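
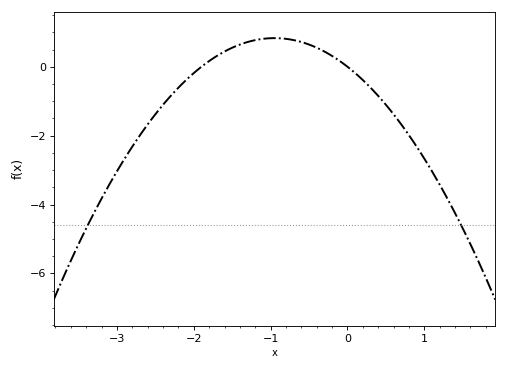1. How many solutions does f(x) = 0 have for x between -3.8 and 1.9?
2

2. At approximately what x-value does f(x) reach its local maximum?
-0.95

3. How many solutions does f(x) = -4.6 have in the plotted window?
2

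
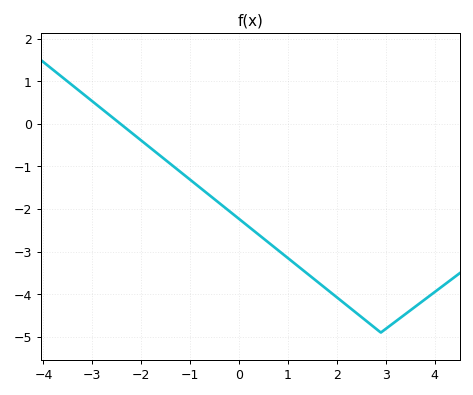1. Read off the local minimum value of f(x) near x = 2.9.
-4.9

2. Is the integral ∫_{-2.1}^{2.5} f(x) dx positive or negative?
negative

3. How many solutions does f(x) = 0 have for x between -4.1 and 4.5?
1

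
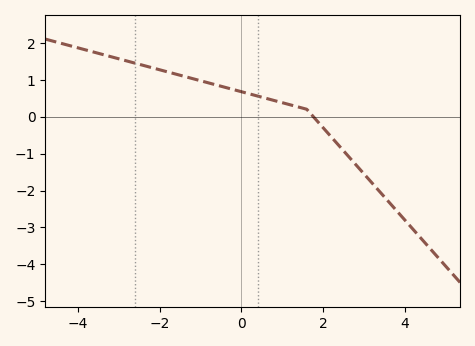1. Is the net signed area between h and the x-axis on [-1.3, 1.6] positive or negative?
positive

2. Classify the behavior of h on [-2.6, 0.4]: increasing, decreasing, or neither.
decreasing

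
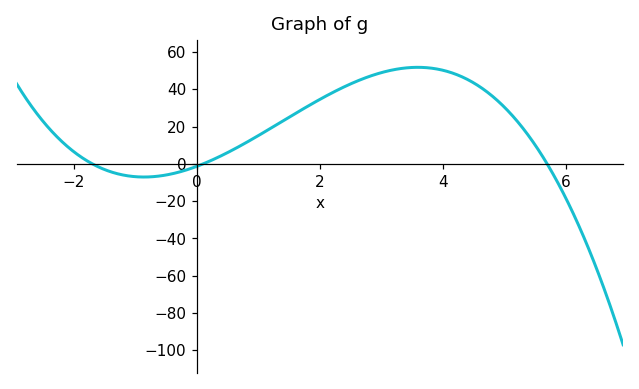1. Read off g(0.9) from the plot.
13.3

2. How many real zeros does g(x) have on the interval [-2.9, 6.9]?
3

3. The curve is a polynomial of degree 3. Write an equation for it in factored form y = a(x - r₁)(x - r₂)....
y = -1.33(x + 1.7)(x - 0.1)(x - 5.7)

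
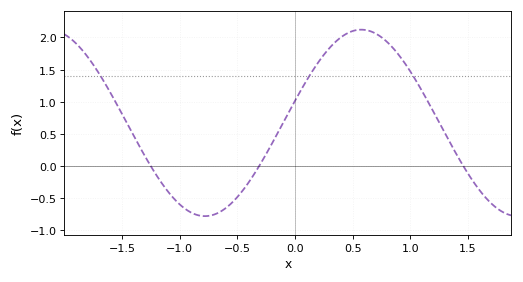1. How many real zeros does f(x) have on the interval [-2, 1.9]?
3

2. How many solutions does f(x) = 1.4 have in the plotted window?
3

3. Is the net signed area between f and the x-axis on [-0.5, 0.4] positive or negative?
positive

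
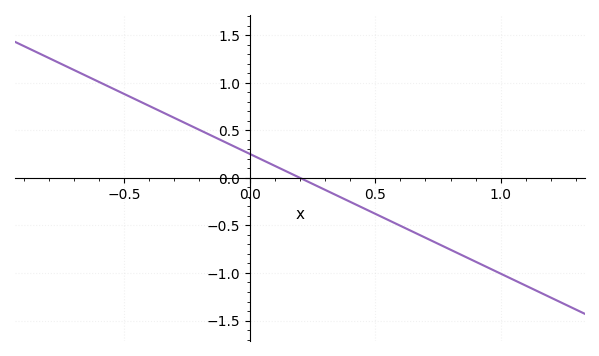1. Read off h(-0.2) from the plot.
0.5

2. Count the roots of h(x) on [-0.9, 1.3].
1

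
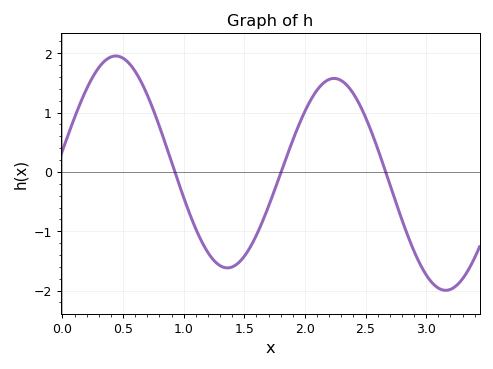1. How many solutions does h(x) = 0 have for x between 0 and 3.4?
3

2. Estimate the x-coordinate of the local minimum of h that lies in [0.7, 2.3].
1.35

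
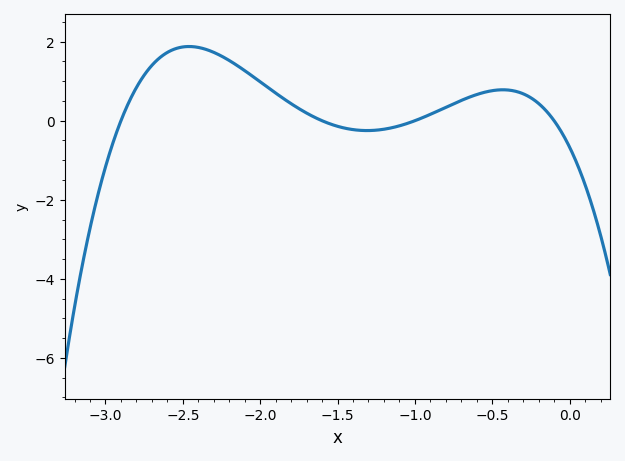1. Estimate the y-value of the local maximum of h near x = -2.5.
1.88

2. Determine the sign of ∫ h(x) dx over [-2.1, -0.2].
positive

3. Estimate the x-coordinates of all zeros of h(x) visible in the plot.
-2.9, -1.6, -1, -0.1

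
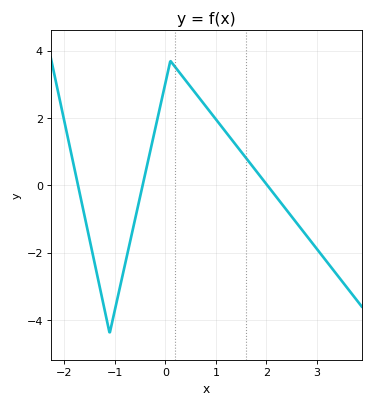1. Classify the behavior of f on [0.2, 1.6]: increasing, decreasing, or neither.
decreasing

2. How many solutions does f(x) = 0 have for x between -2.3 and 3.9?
3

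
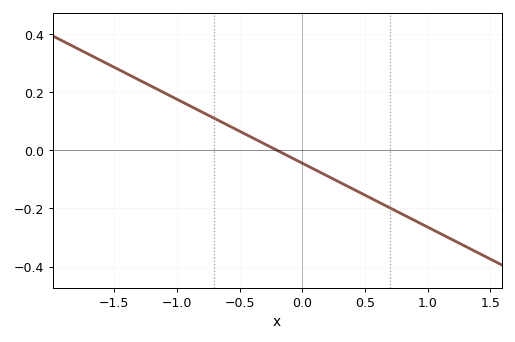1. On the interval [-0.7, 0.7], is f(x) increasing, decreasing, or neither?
decreasing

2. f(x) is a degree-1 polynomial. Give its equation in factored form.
y = -0.22(x + 0.2)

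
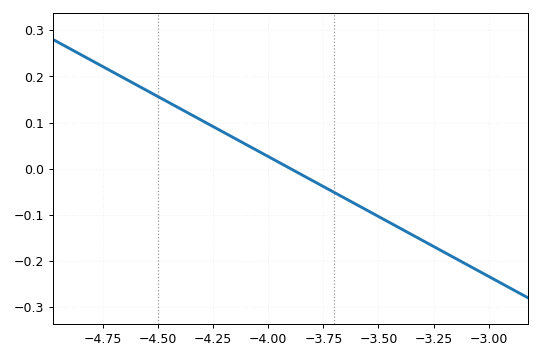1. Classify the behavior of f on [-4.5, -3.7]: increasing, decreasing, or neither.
decreasing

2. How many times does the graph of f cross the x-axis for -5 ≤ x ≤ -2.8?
1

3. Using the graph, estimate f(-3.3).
-0.156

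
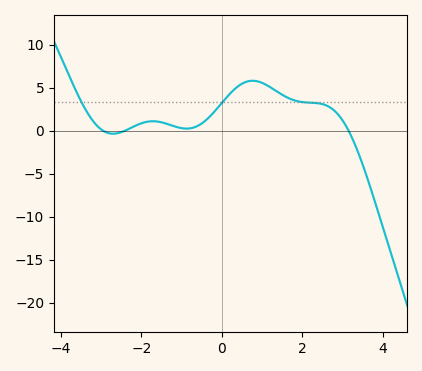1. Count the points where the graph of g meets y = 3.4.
3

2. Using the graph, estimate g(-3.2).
1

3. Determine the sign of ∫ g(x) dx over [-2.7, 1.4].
positive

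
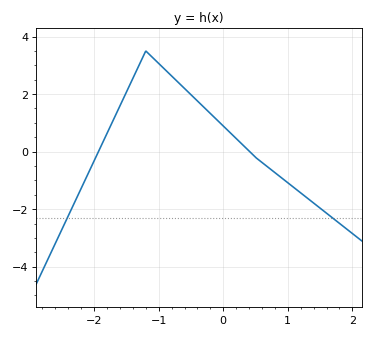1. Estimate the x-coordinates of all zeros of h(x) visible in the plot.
-1.9, 0.4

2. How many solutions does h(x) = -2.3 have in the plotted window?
2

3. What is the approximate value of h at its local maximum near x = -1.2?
3.4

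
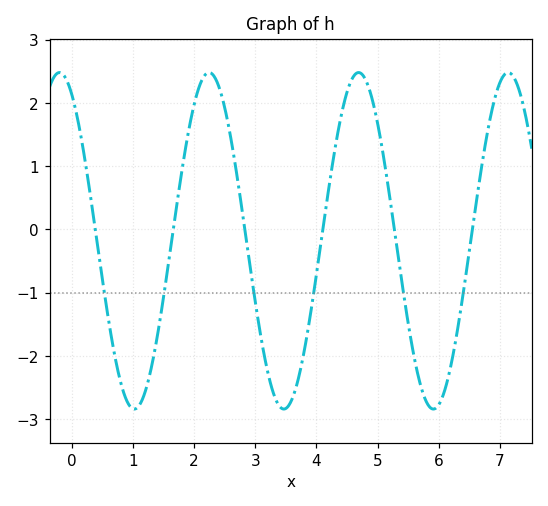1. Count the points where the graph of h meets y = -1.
6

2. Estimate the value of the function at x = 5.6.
-2.02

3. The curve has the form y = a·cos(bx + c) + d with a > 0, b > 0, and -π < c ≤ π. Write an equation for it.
y = 2.66cos(2.57x + 0.512) - 0.18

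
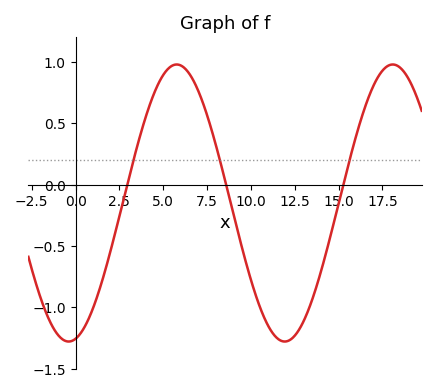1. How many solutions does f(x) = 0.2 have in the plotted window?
3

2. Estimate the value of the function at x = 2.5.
-0.256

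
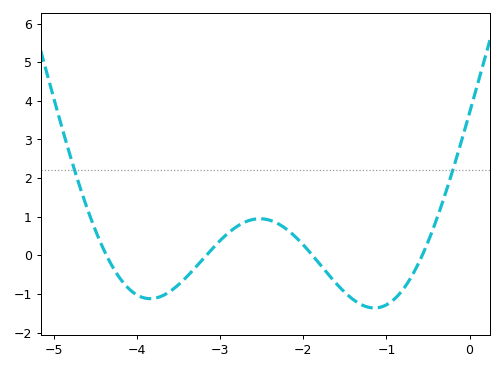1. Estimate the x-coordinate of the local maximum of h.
-2.5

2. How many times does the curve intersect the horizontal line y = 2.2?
2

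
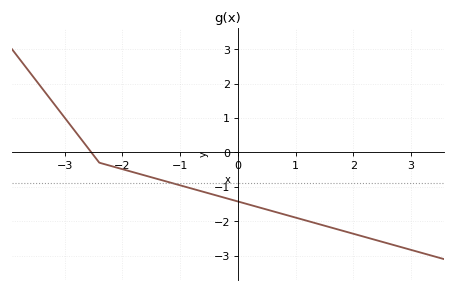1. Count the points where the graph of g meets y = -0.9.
1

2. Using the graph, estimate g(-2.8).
0.573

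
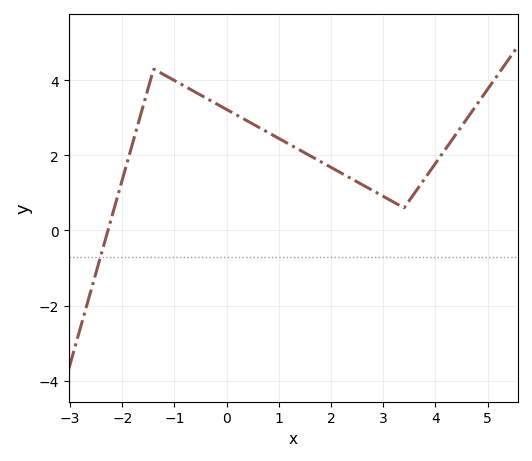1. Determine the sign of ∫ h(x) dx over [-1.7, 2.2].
positive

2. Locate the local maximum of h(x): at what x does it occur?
-1.4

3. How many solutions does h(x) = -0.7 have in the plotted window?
1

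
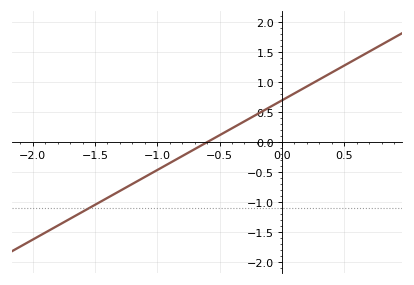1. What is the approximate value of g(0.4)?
1.16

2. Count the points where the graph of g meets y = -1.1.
1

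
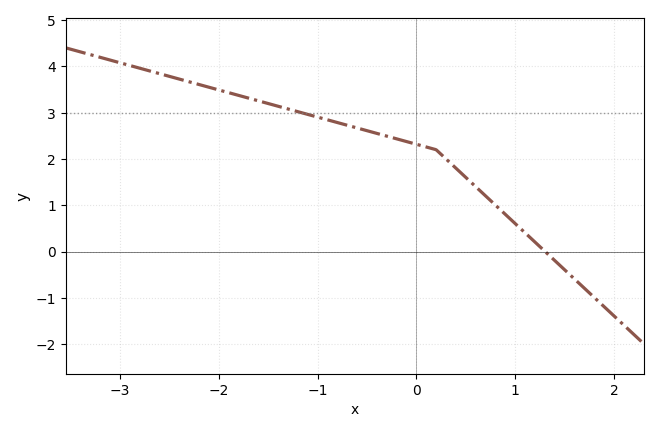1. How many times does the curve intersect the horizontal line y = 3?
1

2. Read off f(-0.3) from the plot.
2.49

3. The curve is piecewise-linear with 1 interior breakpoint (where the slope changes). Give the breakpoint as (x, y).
(0.2, 2.2)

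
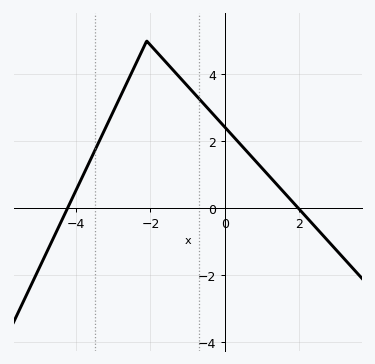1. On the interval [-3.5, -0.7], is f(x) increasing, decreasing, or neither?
neither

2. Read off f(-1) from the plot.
3.6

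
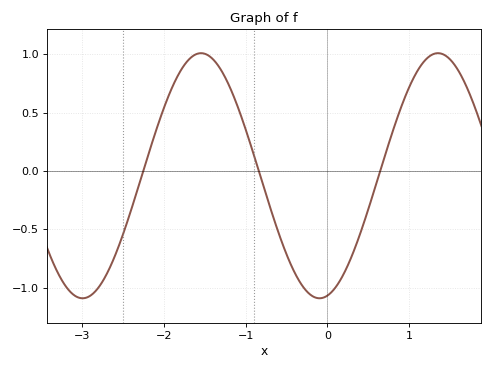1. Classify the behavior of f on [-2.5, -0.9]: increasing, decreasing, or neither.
neither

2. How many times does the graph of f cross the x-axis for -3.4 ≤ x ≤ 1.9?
3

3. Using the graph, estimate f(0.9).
0.55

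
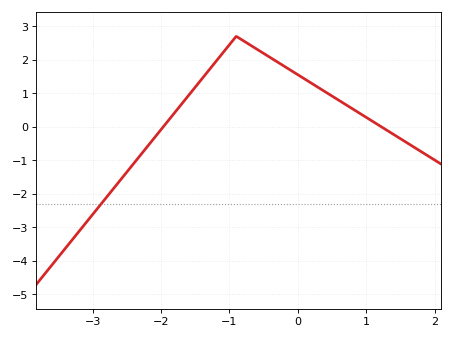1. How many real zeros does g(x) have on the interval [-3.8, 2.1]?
2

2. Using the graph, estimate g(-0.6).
2.32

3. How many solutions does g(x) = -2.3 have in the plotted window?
1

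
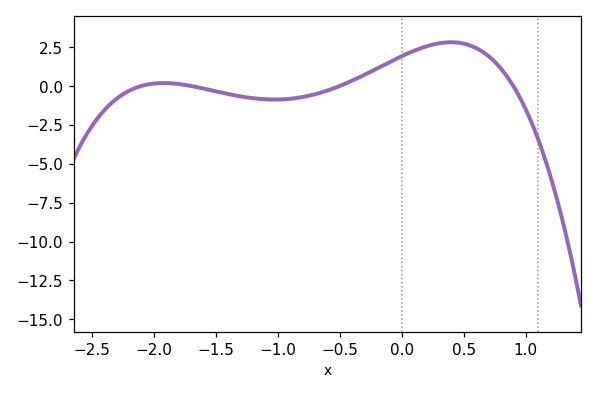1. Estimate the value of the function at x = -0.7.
-0.533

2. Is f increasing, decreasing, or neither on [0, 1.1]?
neither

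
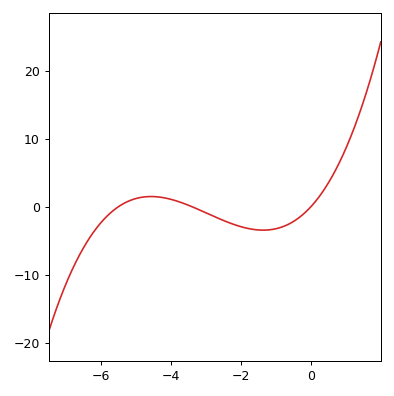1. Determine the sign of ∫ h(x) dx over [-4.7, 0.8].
negative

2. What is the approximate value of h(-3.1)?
-1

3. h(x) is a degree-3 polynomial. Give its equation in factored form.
y = 0.3(x + 5.5)(x + 3.4)(x - 0)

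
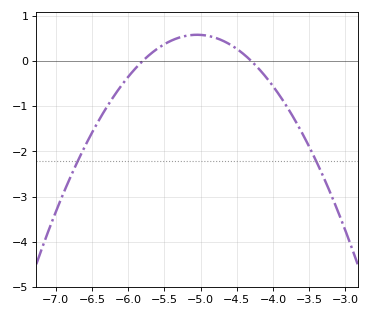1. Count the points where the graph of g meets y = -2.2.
2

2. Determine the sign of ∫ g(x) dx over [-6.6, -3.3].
negative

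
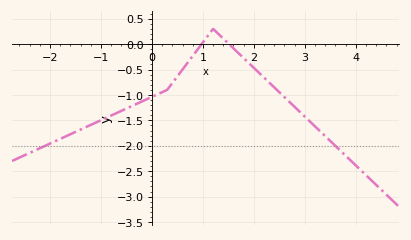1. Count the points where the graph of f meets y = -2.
2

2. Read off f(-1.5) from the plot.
-1.73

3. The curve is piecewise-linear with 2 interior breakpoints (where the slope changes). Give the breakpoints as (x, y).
(0.3, -0.9); (1.2, 0.3)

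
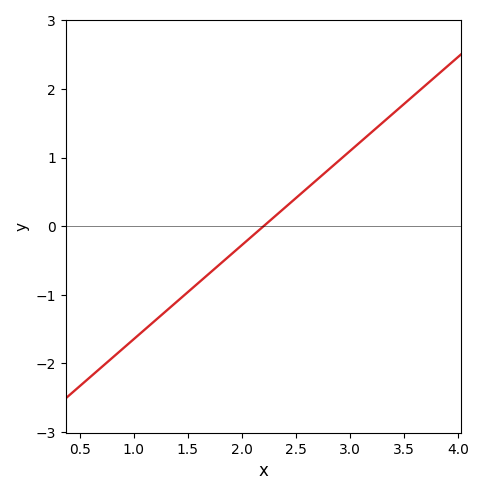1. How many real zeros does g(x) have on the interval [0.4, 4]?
1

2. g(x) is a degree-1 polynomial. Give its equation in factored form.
y = 1.37(x - 2.2)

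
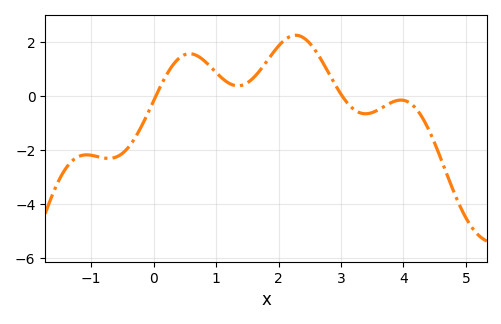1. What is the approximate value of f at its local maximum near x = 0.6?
1.56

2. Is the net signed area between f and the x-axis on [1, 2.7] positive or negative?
positive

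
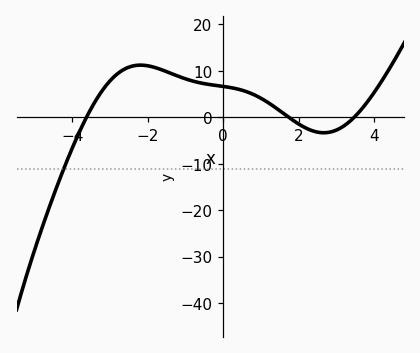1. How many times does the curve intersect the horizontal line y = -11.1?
1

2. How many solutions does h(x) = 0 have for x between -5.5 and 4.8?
3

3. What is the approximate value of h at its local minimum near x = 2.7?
-3.33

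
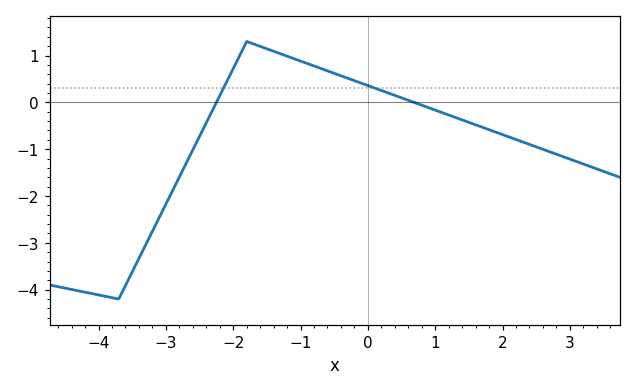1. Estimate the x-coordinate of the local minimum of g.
-3.7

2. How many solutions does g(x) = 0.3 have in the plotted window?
2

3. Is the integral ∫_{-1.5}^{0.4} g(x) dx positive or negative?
positive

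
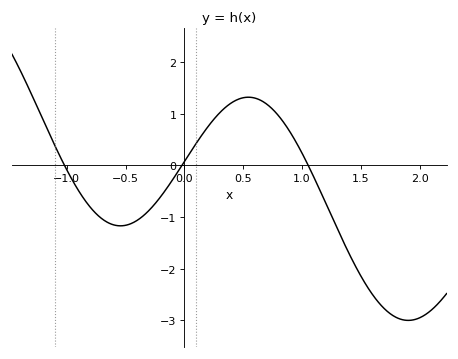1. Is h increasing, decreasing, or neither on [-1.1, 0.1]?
neither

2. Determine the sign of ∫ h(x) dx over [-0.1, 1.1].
positive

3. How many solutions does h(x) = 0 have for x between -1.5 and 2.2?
3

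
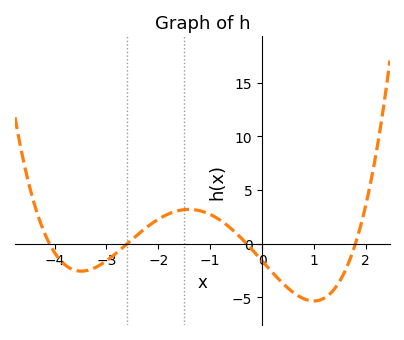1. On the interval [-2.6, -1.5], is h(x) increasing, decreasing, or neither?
increasing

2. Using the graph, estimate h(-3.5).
-2.5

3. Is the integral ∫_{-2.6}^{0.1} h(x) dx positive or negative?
positive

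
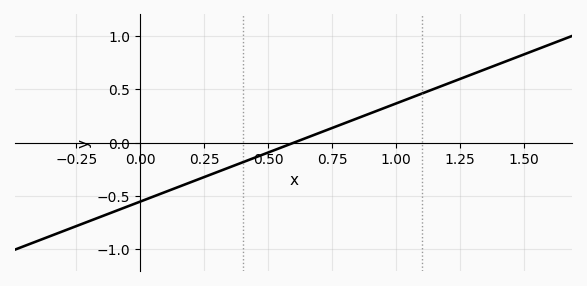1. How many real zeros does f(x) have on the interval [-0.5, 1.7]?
1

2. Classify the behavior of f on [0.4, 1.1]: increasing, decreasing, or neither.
increasing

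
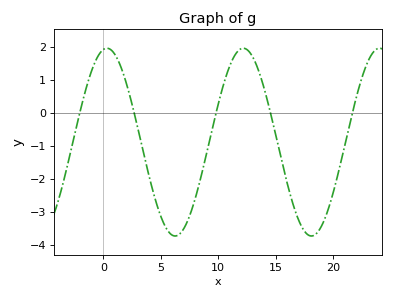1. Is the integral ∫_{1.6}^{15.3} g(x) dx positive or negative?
negative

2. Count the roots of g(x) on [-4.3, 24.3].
5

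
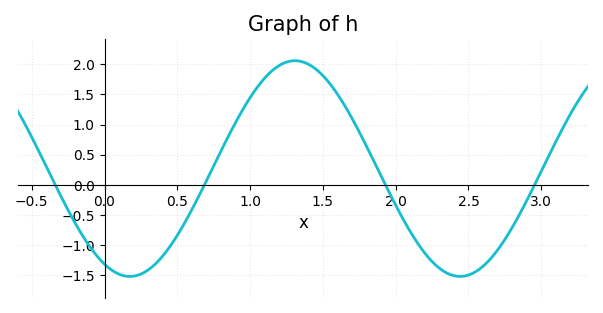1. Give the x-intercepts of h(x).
-0.3, 0.7, 1.9, 3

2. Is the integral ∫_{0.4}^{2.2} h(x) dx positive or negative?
positive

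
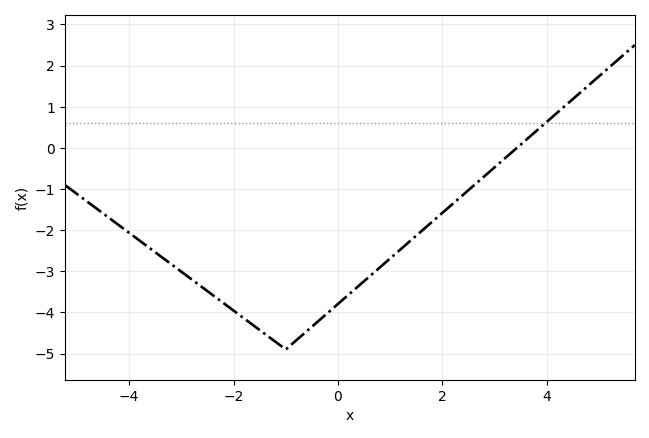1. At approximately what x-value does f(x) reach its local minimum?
-1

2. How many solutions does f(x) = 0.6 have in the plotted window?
1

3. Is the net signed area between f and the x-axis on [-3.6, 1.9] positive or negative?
negative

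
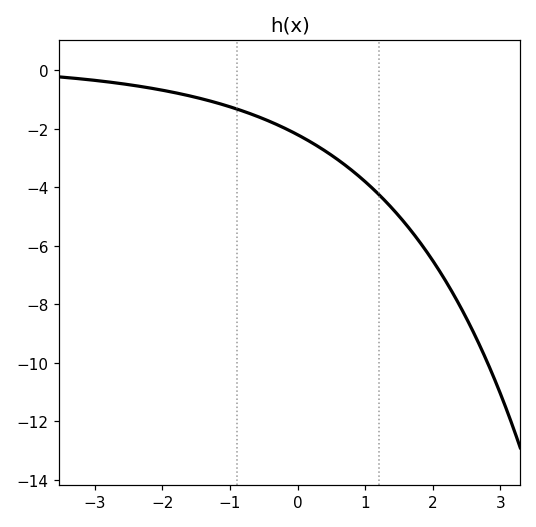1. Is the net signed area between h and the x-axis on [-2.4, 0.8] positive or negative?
negative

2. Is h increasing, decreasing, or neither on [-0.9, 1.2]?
decreasing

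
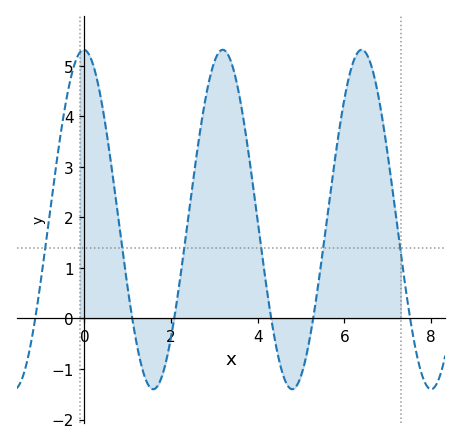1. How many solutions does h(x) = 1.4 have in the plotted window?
6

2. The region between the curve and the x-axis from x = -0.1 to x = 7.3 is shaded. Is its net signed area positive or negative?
positive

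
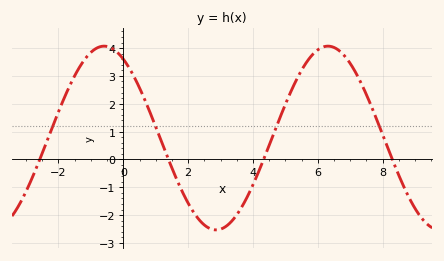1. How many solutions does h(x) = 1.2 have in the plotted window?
4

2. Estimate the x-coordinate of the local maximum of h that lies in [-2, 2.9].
-0.6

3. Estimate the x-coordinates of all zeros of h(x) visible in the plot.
-2.6, 1.4, 4.4, 8.2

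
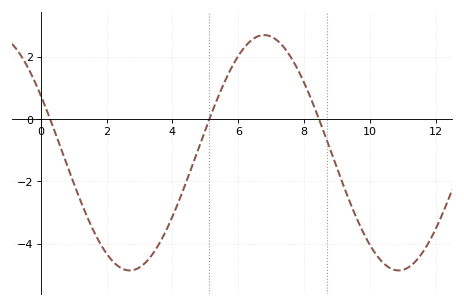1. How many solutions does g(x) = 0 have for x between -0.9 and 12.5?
3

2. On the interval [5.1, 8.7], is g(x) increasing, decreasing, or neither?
neither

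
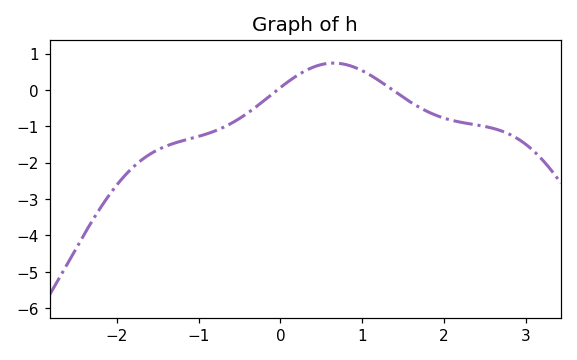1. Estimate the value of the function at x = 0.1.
0.2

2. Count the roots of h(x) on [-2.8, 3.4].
2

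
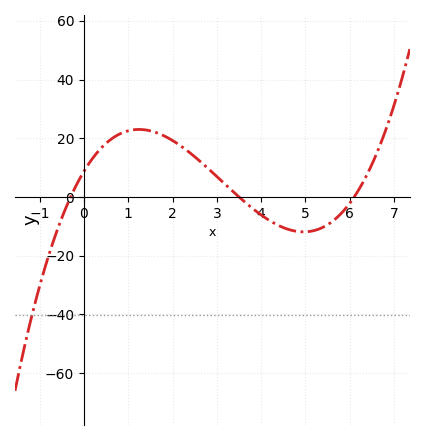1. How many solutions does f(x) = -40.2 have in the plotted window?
1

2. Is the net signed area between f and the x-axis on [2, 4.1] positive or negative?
positive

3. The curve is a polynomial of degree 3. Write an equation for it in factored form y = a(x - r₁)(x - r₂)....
y = 1.36(x + 0.3)(x - 3.5)(x - 6.1)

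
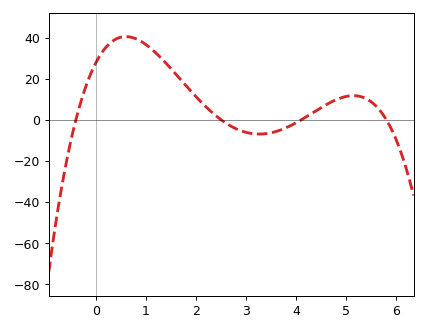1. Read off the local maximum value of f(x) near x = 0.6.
40.5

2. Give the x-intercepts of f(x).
-0.4, 2.5, 4.1, 5.8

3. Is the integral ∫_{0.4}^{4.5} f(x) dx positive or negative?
positive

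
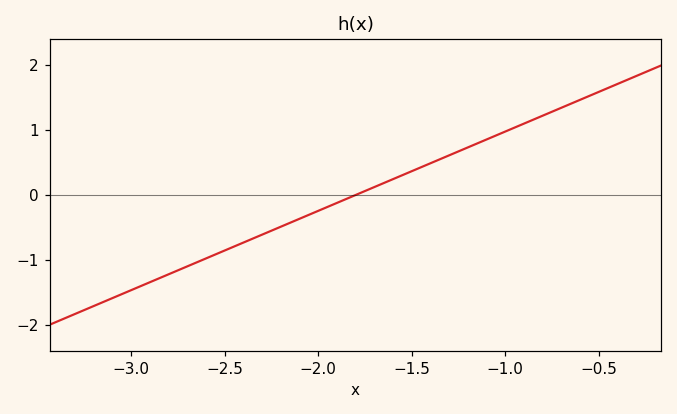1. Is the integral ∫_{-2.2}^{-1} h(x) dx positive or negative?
positive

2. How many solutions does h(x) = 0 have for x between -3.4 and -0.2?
1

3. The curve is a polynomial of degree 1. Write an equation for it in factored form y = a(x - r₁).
y = 1.22(x + 1.8)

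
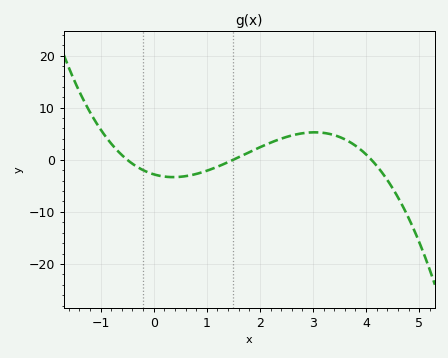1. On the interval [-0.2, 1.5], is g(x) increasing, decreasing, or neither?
neither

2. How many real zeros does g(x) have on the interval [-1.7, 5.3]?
3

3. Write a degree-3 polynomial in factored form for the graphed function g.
y = -0.91(x + 0.5)(x - 1.5)(x - 4.1)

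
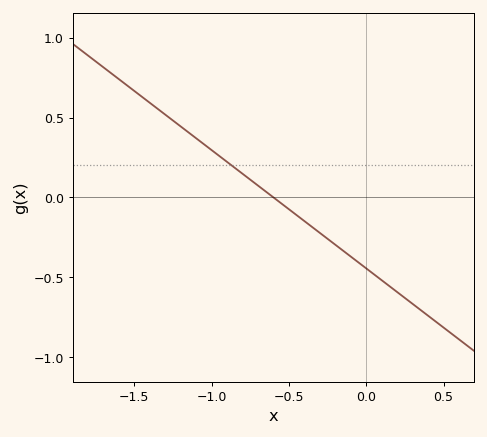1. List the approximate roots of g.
-0.6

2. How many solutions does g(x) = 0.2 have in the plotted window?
1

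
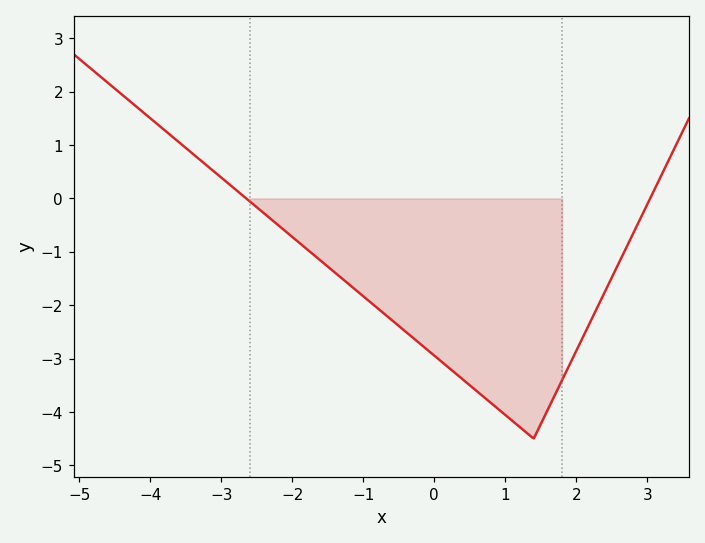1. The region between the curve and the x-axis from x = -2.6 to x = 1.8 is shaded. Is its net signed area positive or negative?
negative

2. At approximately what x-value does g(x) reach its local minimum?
1.4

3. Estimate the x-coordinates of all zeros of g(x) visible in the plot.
-2.6, 3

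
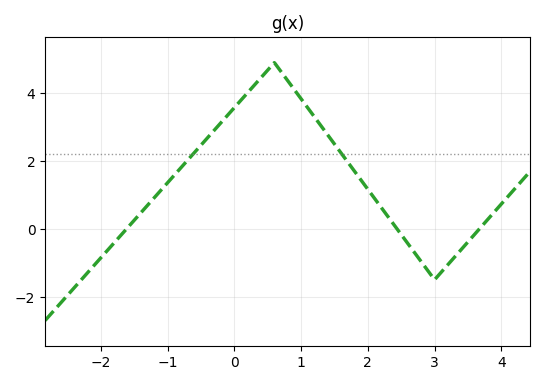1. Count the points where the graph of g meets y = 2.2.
2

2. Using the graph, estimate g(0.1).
3.79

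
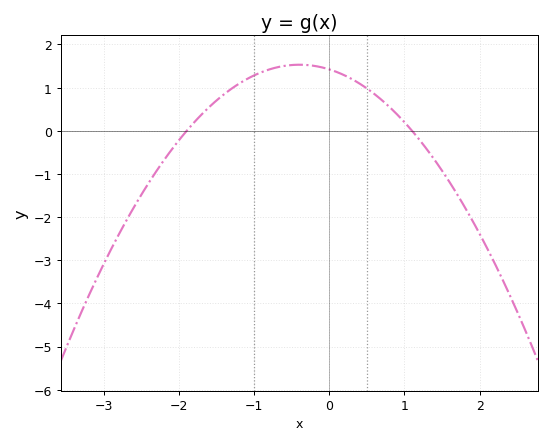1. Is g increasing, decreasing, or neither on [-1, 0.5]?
neither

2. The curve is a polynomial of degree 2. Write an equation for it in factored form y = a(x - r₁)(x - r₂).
y = -0.68(x + 1.9)(x - 1.1)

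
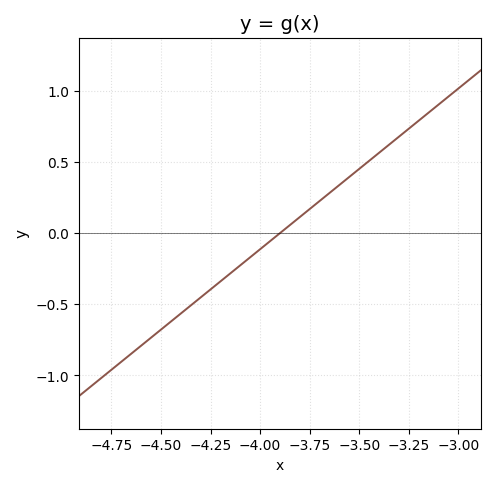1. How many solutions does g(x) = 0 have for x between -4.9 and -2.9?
1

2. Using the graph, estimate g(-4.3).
-0.452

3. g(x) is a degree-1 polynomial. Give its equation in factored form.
y = 1.13(x + 3.9)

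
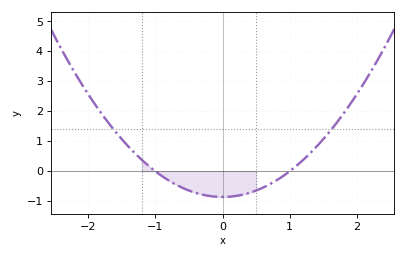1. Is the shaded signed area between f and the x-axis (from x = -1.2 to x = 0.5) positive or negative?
negative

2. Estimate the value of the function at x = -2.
2.6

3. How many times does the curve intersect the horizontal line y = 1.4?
2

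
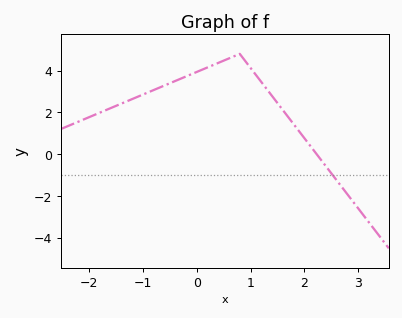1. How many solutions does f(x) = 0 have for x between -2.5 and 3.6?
1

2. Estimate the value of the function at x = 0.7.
4.6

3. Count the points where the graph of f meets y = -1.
1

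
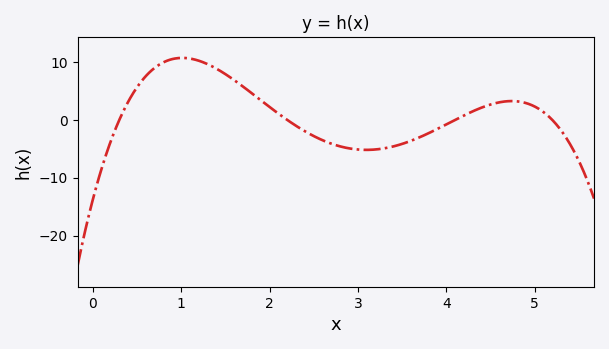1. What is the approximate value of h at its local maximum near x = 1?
10.7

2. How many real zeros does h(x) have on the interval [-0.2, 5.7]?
4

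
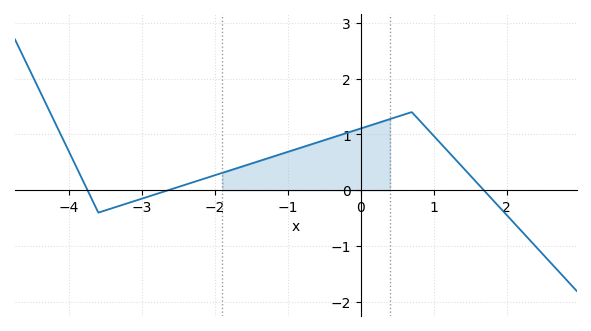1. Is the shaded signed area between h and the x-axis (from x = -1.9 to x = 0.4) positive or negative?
positive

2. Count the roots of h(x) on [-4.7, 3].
3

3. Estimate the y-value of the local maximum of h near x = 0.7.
1.4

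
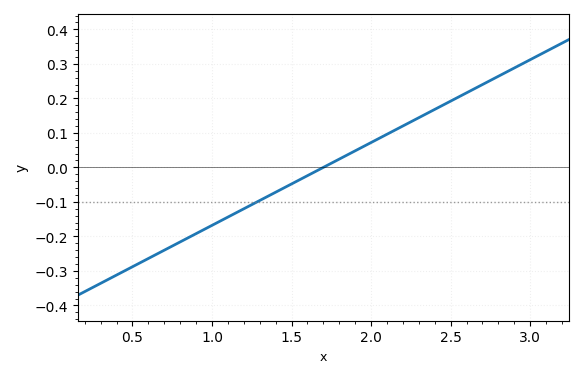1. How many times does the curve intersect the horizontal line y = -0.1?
1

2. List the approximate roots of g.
1.7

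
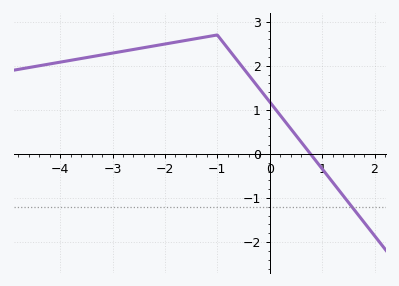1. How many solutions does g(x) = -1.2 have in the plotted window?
1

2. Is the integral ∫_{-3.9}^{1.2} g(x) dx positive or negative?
positive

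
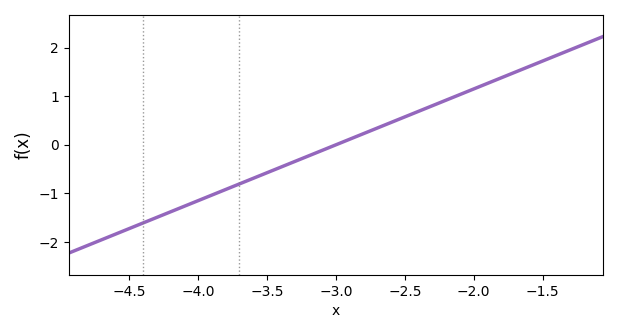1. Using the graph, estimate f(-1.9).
1.27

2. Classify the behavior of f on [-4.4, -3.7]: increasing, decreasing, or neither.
increasing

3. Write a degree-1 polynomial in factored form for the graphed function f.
y = 1.15(x + 3)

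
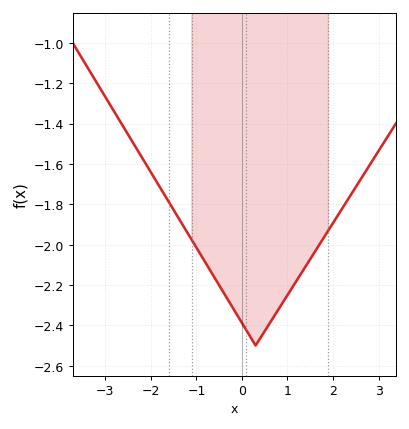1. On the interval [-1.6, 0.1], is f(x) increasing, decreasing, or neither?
decreasing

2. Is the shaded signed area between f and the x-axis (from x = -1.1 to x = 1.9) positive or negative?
negative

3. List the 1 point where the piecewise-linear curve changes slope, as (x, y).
(0.3, -2.5)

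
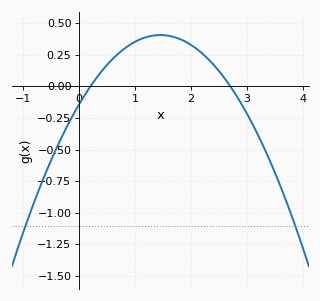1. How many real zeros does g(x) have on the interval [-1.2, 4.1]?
2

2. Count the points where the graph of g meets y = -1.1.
2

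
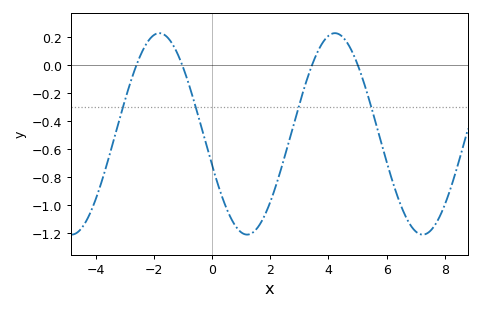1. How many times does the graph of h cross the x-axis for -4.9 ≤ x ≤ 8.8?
4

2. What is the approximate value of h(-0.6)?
-0.28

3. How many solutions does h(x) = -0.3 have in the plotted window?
4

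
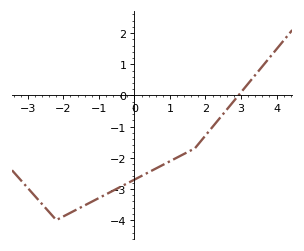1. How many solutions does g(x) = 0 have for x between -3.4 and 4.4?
1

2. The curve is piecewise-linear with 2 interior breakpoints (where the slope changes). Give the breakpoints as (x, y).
(-2.2, -4); (1.7, -1.7)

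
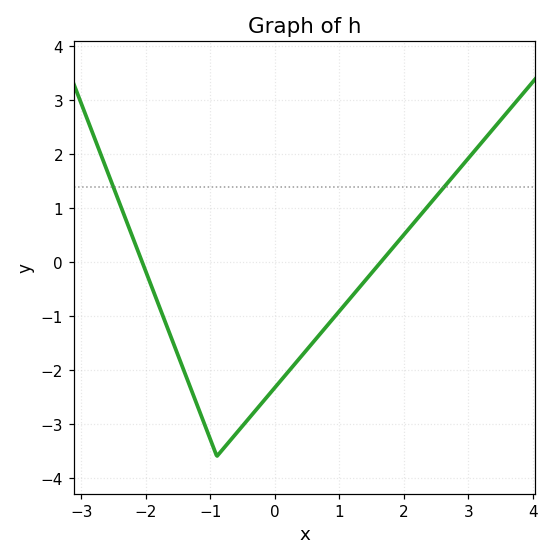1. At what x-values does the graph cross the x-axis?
-2.06, 1.64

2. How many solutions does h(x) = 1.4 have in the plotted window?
2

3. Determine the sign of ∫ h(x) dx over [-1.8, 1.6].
negative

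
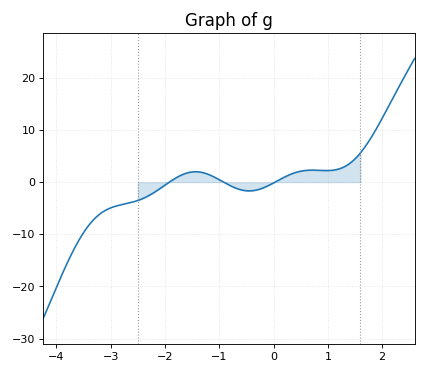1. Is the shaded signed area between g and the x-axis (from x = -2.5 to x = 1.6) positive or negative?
positive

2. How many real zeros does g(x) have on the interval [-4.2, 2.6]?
3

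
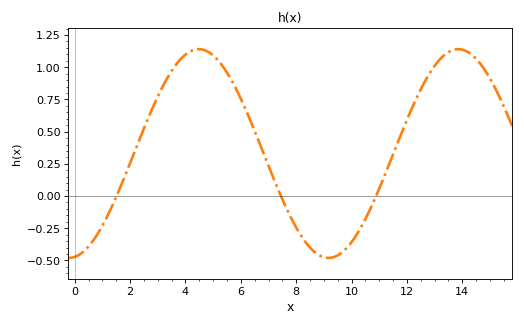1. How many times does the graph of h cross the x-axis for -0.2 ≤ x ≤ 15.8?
3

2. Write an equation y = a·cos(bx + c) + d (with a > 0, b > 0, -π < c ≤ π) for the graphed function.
y = 0.81cos(0.67x - 3) + 0.33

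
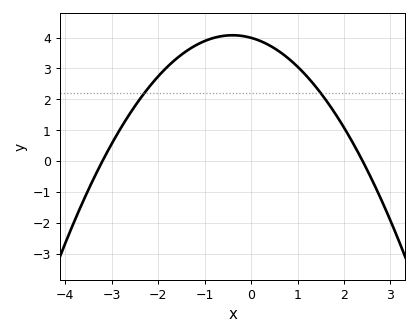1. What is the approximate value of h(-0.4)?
4.1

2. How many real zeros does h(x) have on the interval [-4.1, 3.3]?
2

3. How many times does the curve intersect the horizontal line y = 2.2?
2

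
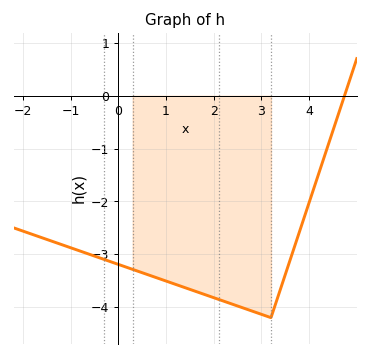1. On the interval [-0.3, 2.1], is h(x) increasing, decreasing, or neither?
decreasing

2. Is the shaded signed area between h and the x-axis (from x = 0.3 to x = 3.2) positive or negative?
negative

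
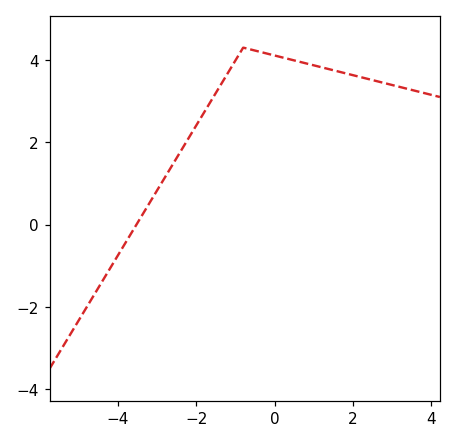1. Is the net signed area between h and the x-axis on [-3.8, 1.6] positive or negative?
positive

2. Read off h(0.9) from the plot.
3.89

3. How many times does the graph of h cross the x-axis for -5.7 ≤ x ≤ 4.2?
1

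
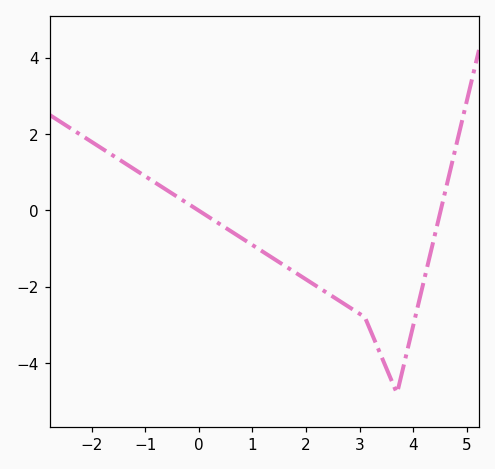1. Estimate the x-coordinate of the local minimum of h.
3.7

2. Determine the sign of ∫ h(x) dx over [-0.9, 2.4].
negative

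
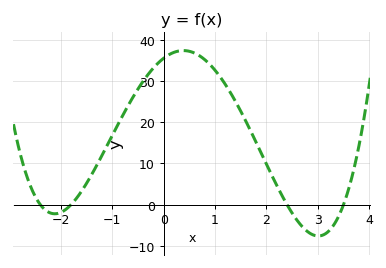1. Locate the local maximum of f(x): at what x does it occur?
0.383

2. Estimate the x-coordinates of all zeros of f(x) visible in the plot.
-2.4, -1.8, 2.4, 3.5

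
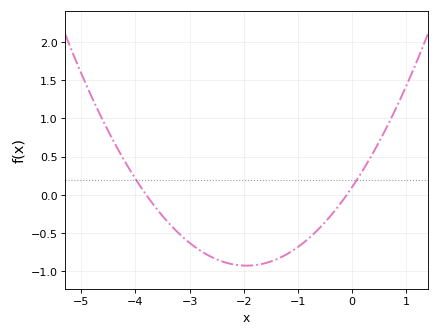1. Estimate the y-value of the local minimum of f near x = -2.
-0.9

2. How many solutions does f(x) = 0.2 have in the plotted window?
2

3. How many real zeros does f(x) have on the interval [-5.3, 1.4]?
2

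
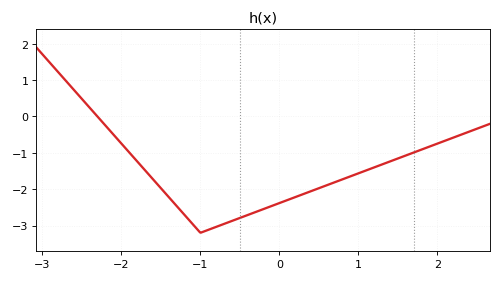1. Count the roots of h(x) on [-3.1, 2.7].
1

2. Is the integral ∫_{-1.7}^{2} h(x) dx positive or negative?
negative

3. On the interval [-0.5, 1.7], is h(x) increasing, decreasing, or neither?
increasing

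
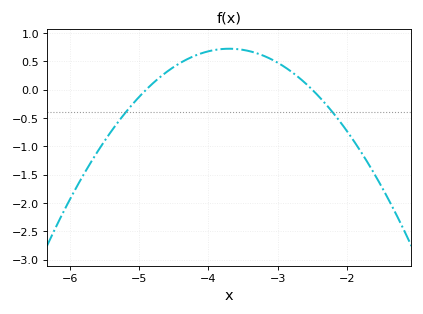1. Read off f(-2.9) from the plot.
0.4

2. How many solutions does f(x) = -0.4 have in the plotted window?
2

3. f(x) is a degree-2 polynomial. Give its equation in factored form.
y = -0.5(x + 4.9)(x + 2.5)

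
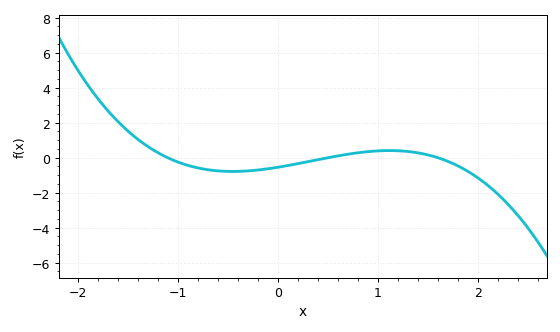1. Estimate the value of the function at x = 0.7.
0.201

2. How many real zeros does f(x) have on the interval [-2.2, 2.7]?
3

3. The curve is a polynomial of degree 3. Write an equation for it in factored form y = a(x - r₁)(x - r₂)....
y = -0.62(x + 1.1)(x - 0.5)(x - 1.6)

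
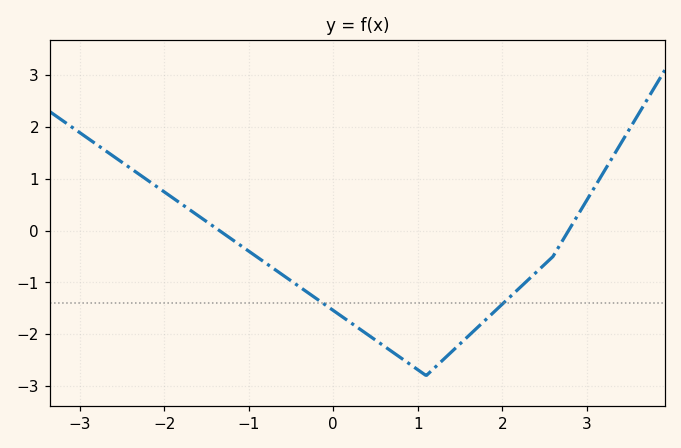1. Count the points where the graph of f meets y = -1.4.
2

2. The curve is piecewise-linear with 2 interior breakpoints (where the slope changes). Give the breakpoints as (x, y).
(1.1, -2.8); (2.6, -0.5)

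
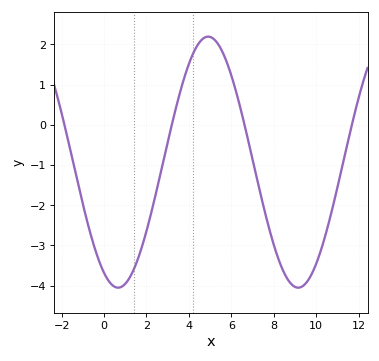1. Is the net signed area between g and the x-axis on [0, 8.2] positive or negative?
negative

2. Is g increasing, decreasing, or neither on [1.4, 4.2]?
increasing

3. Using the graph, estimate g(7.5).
-2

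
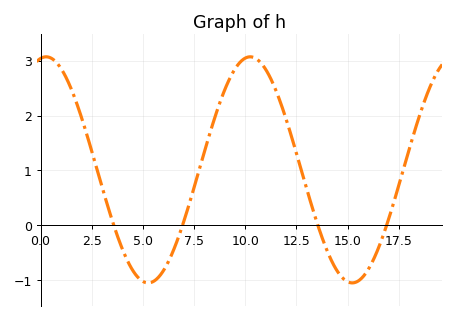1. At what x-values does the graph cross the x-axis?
3.5, 7, 13.5, 17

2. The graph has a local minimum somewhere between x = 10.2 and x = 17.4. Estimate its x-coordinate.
15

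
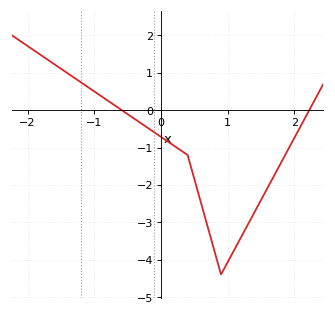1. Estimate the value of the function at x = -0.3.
-0.3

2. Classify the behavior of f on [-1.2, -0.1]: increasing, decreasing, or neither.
decreasing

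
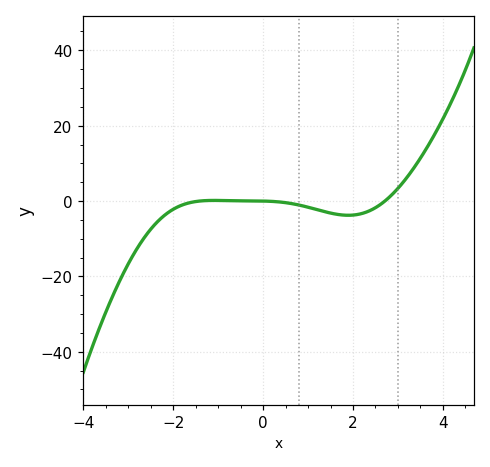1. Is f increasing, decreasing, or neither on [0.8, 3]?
neither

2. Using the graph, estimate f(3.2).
6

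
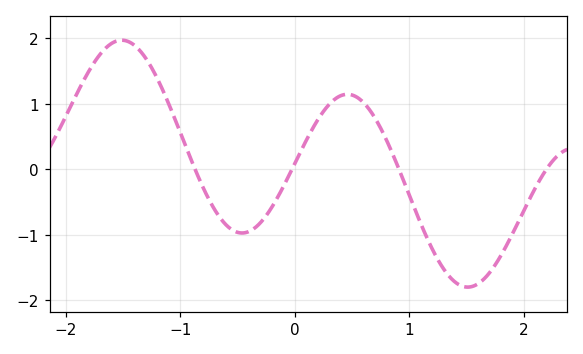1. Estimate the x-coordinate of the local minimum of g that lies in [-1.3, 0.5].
-0.459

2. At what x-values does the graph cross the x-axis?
-0.87, -0.023, 0.91, 2.2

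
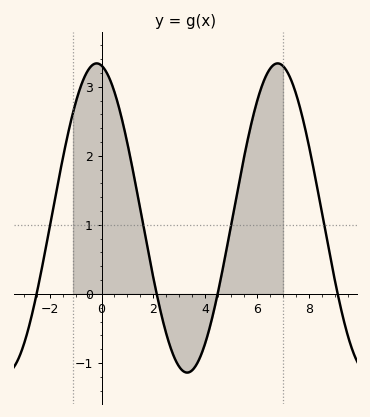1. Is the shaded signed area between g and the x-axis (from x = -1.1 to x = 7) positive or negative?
positive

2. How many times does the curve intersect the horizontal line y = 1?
4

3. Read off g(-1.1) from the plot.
2.63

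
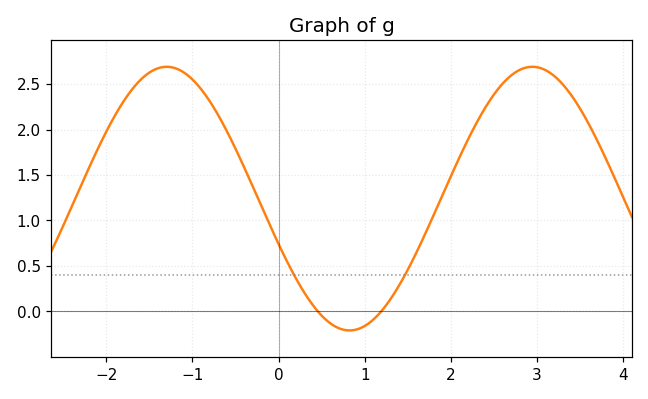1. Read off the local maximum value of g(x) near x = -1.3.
2.7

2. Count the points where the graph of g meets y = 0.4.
2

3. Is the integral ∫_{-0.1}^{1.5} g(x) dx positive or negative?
positive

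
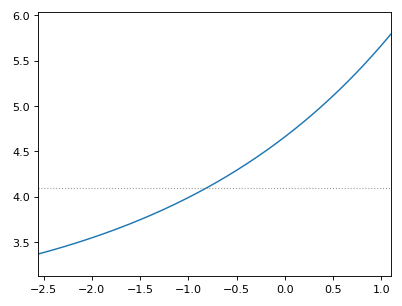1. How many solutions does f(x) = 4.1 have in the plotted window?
1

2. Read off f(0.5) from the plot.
5.1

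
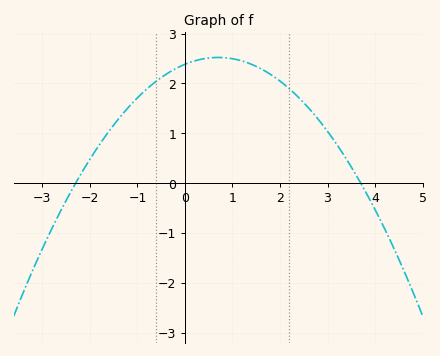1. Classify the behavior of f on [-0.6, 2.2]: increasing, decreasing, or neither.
neither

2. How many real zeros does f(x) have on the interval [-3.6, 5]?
2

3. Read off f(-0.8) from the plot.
1.89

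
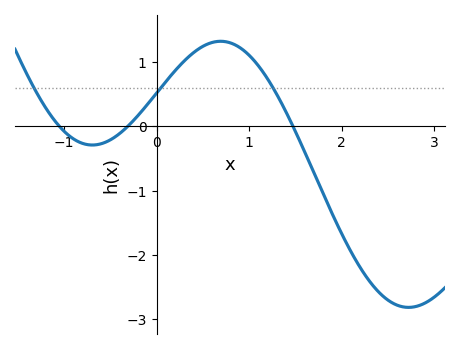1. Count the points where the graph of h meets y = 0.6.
3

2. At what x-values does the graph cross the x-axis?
-1.05, -0.312, 1.47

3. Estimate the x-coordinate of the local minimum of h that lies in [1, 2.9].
2.72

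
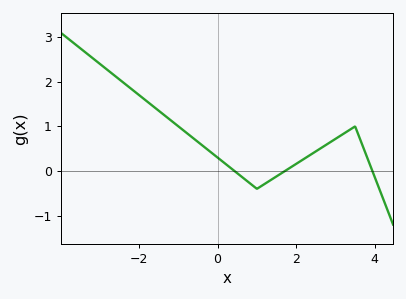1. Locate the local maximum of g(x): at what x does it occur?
3.4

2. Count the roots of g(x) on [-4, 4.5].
3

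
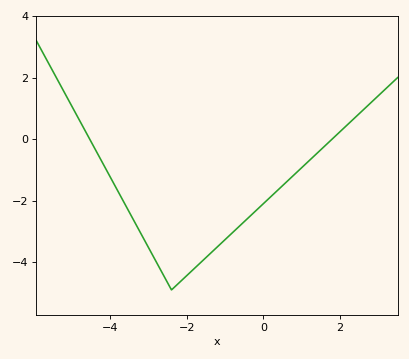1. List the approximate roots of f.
-4.54, 1.8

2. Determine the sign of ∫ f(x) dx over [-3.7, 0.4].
negative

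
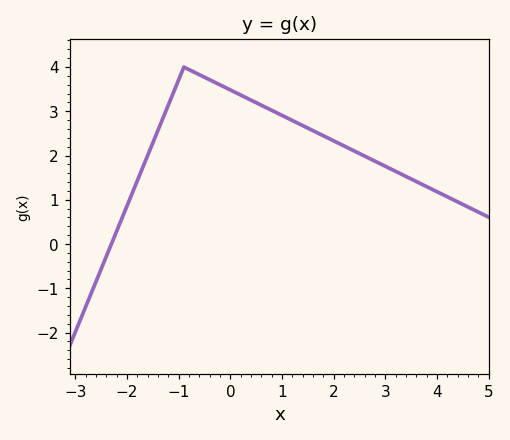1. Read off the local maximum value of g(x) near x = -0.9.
4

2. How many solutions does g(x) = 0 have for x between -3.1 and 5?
1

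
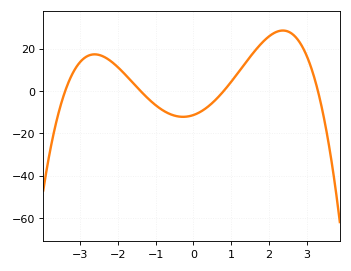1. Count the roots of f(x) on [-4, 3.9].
4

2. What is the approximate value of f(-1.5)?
1.89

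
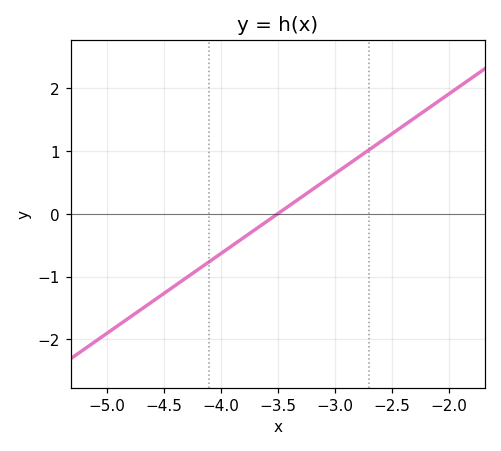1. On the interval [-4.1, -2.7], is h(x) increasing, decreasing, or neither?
increasing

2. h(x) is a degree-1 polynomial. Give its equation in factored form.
y = 1.27(x + 3.5)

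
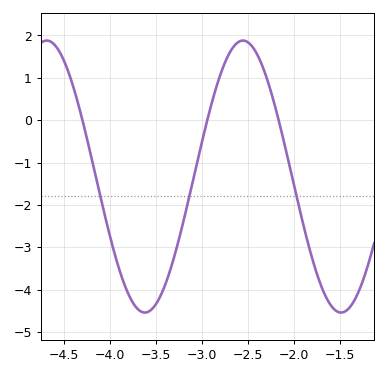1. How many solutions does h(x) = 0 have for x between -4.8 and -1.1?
3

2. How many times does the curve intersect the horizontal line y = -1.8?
3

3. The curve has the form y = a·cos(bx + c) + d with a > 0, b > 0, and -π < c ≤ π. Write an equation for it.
y = 3.21cos(2.9x + 1.2) - 1.33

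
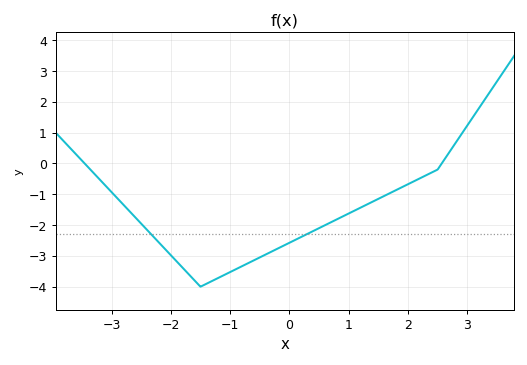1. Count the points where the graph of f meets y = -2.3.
2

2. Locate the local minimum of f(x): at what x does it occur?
-1.4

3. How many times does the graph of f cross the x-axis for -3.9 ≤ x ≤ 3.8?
2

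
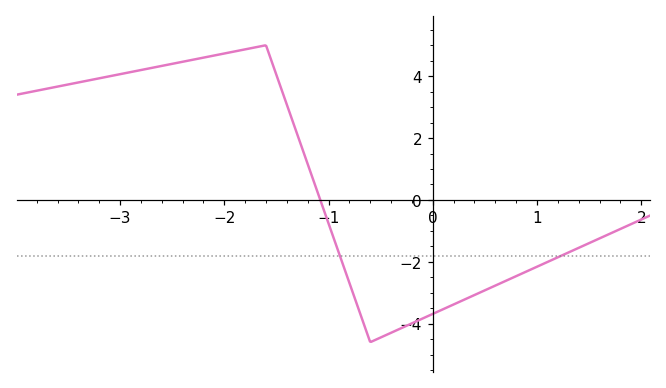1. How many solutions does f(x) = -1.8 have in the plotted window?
2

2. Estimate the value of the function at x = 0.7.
-2.6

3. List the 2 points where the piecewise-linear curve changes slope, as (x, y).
(-1.6, 5); (-0.6, -4.6)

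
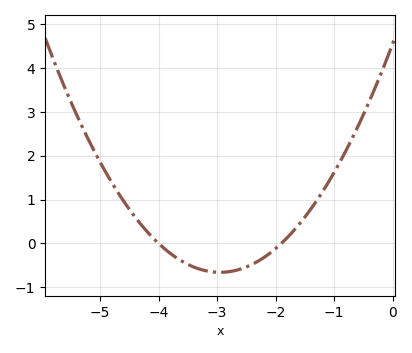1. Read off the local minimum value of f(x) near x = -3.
-0.662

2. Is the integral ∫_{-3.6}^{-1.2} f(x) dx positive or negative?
negative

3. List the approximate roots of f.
-4, -1.9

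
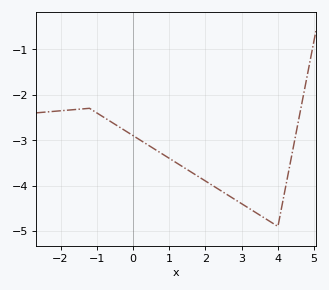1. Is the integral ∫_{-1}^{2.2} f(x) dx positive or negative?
negative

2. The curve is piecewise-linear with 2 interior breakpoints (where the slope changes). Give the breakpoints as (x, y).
(-1.2, -2.3); (4, -4.9)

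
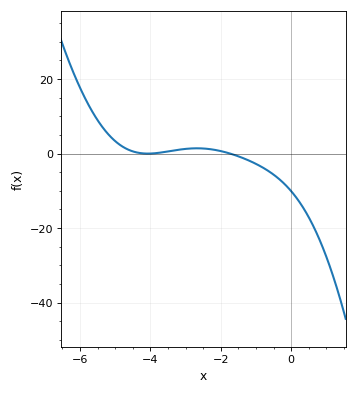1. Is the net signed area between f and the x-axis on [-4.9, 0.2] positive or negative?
negative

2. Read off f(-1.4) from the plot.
-2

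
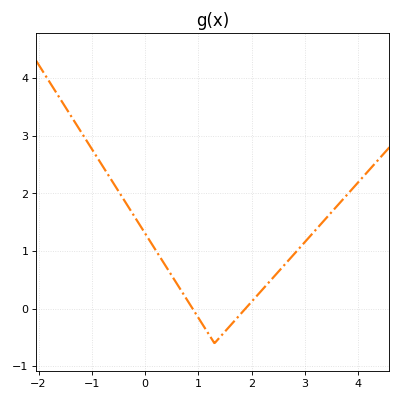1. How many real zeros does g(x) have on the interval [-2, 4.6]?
2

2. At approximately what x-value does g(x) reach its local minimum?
1.3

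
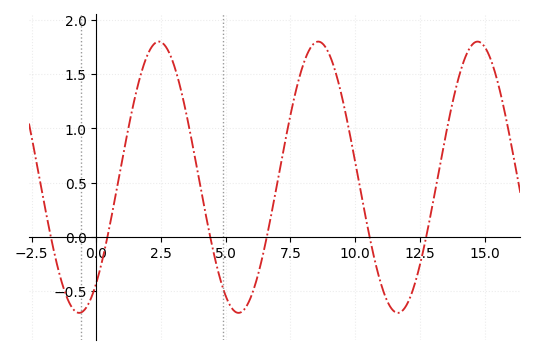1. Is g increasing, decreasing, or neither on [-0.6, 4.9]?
neither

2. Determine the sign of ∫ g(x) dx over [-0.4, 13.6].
positive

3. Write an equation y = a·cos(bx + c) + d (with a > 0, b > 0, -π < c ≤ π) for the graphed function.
y = 1.25cos(1.02x - 2.46) + 0.55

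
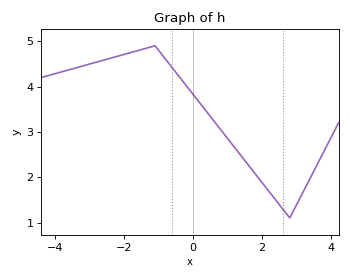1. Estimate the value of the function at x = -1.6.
4.79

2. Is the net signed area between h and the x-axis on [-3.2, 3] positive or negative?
positive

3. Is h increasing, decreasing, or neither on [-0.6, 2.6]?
decreasing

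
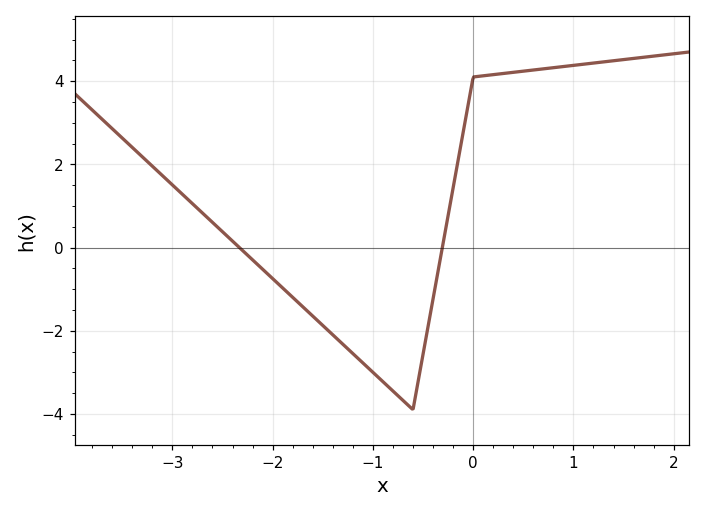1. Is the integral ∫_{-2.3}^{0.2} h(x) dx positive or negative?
negative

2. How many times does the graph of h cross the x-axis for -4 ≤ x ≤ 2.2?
2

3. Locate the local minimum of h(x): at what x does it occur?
-0.6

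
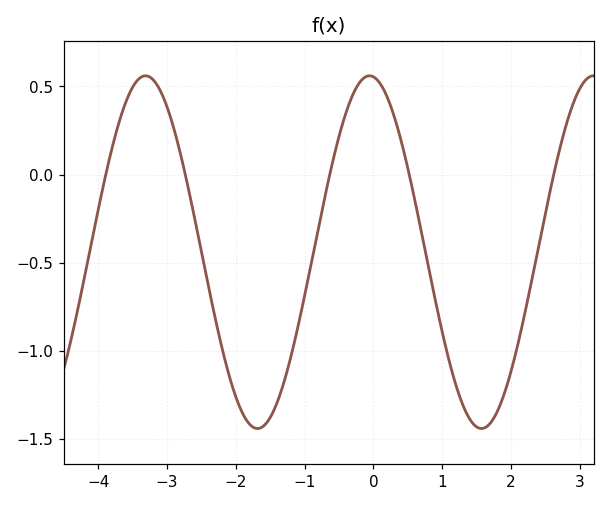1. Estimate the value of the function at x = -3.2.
0.55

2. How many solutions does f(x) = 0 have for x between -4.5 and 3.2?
5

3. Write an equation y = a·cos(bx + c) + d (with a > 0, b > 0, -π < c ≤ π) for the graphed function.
y = 1cos(1.9x + 0.11) - 0.44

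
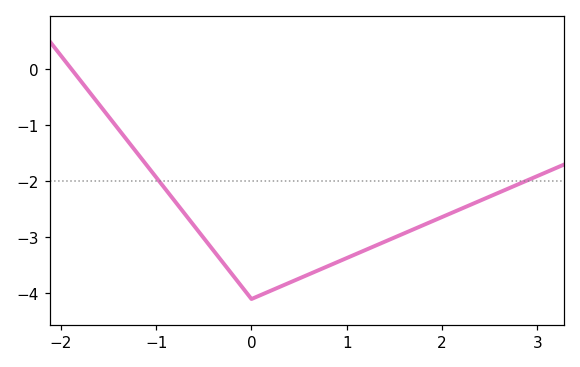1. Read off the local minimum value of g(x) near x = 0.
-4.1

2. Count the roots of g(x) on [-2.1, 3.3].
1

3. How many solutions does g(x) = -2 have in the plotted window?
2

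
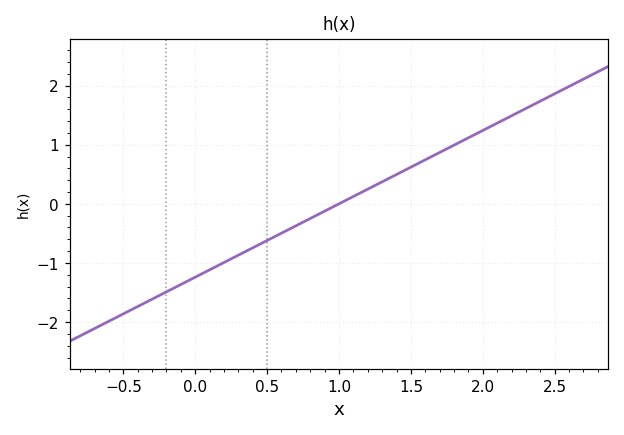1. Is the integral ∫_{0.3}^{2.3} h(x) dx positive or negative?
positive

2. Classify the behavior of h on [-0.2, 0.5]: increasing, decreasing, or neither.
increasing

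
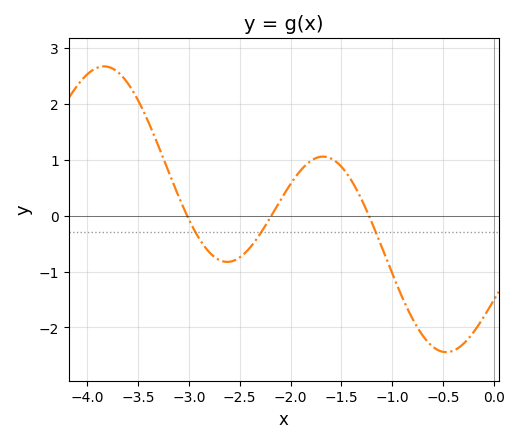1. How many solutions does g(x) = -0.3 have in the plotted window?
3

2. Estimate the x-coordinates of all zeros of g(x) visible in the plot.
-3.02, -2.19, -1.23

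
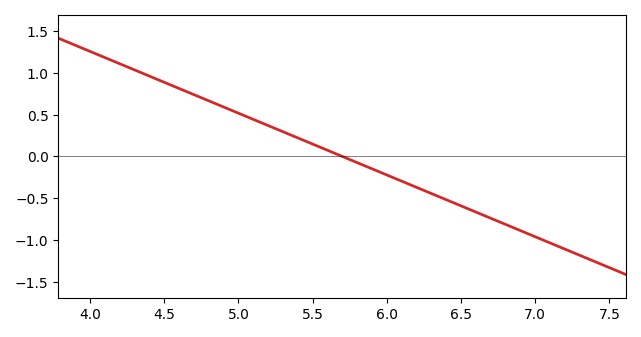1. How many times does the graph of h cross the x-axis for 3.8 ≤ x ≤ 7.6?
1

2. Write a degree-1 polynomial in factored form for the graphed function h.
y = -0.74(x - 5.7)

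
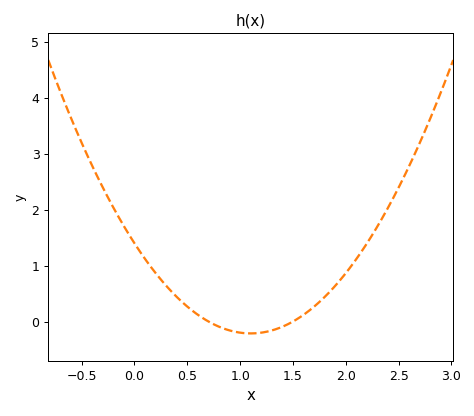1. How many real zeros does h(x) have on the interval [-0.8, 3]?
2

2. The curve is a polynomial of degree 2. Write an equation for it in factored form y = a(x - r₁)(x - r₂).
y = 1.33(x - 0.7)(x - 1.5)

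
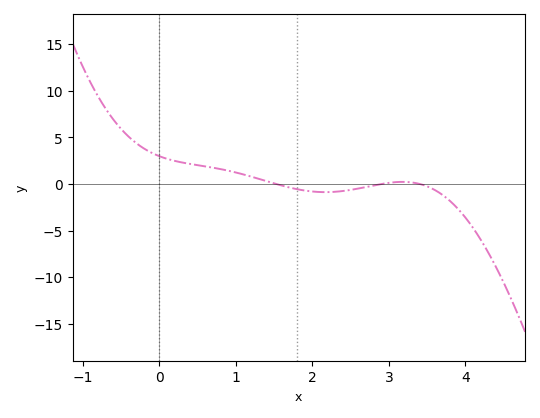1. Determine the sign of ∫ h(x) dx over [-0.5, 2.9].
positive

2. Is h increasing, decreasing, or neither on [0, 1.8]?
decreasing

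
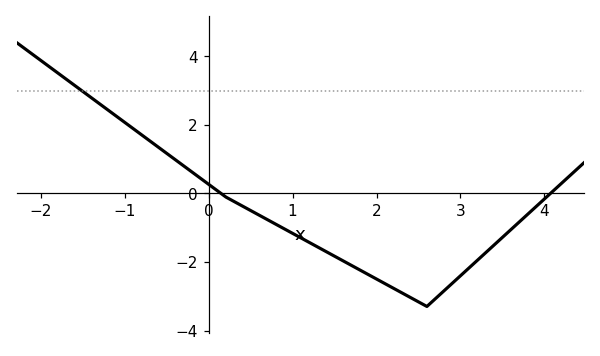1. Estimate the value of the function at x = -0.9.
1.89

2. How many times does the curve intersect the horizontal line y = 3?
1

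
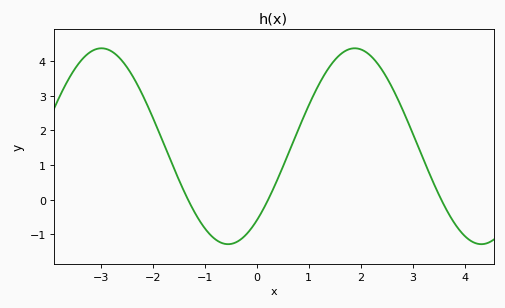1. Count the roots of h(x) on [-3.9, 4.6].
3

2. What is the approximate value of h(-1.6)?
0.9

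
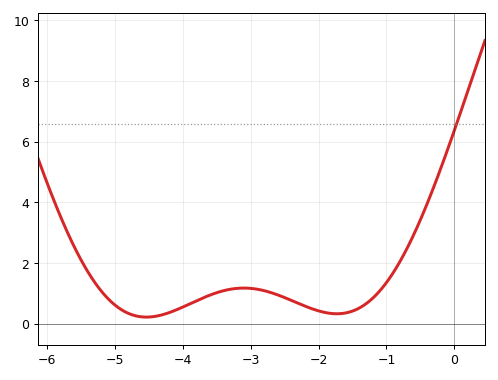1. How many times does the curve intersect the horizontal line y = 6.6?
1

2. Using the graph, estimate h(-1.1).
1.08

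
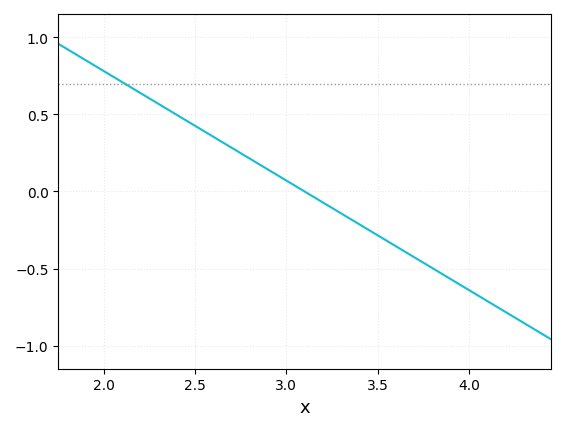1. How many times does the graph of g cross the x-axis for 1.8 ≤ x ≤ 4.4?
1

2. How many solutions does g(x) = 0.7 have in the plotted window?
1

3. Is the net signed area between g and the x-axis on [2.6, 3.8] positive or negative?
negative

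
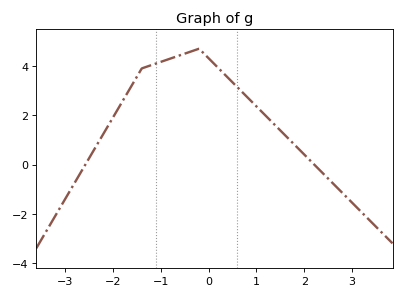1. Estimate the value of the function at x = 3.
-1.55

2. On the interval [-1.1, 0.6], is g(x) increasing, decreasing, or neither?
neither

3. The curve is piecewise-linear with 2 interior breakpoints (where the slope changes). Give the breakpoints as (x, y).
(-1.4, 3.9); (-0.2, 4.7)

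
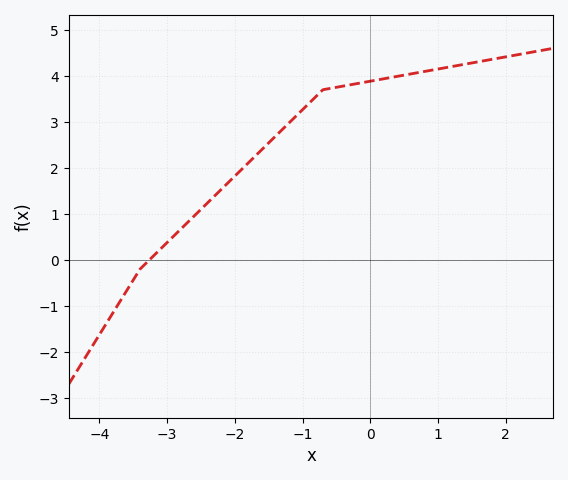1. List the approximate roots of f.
-3.3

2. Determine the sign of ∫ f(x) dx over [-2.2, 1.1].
positive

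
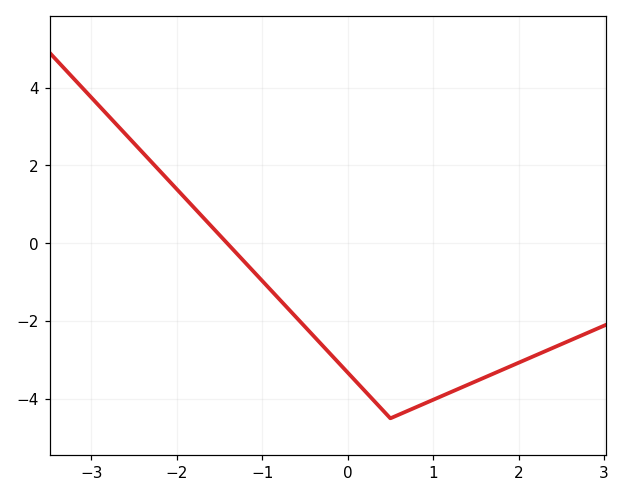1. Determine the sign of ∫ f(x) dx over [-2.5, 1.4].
negative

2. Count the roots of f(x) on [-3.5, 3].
1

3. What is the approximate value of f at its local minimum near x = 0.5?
-4.4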